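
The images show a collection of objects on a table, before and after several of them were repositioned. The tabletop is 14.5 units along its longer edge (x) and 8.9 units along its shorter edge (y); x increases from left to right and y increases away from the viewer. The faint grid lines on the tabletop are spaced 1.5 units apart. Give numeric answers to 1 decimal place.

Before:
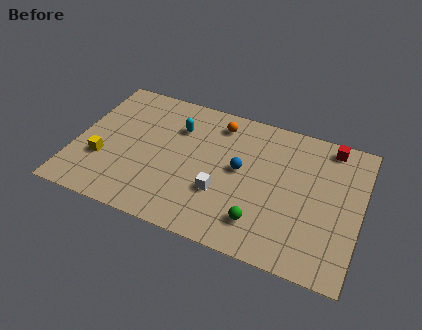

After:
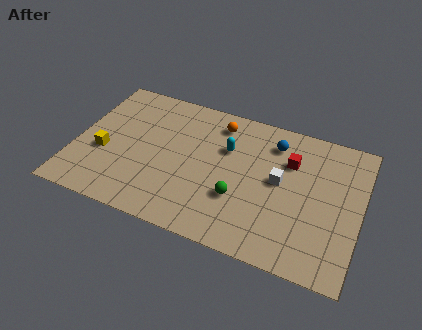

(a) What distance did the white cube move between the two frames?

3.3

From (7.6, 3.0) to (10.4, 4.8), the white cube covered √(2.8² + 1.8²) ≈ 3.3 units.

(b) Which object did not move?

the orange sphere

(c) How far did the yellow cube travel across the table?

0.5

From (1.5, 3.0) to (1.5, 3.5), the yellow cube covered √(0.0² + 0.5²) ≈ 0.5 units.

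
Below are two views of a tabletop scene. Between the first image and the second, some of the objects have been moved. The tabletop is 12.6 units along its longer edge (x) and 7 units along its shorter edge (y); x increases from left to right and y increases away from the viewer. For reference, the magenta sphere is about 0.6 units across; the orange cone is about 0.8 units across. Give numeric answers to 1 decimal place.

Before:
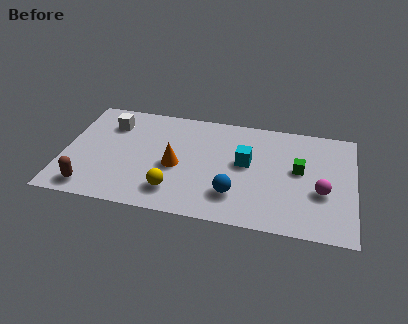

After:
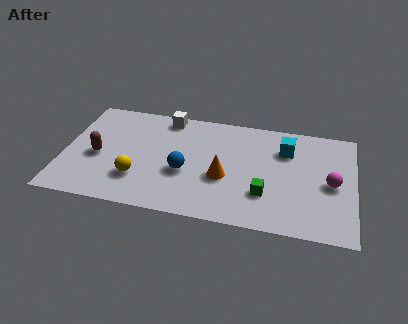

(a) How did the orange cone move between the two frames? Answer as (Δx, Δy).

(2.1, -0.3)

The orange cone started near (4.9, 3.1) and ended near (7.0, 2.8).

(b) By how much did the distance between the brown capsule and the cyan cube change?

+1.1

Before: roughly 7.2 units apart; after: 8.3. That's 1.1 units further apart.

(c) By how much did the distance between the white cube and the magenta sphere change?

-1.8

The distance was about 9.7 in the first image and 7.9 in the second, so they moved 1.8 units closer together.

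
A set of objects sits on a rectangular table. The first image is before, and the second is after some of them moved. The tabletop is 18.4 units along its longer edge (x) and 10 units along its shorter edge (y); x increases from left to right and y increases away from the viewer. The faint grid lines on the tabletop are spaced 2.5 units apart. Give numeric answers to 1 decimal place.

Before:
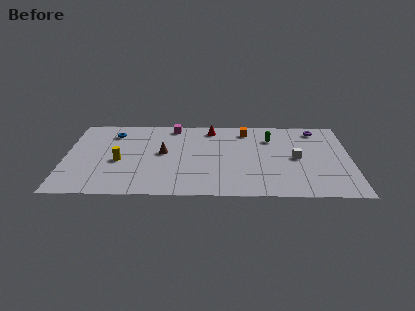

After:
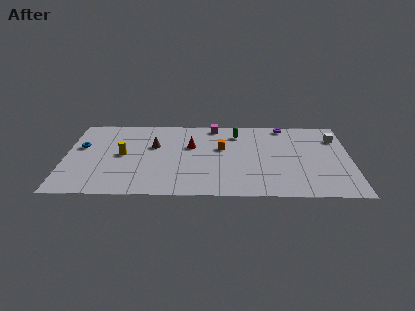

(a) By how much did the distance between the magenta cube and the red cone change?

+0.6

They were about 2.5 units apart before and 3.1 after — 0.6 units further apart.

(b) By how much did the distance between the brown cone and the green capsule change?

-1.6

Before: roughly 7.3 units apart; after: 5.7. That's 1.6 units closer together.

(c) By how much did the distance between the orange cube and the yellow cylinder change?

-2.7

Before: roughly 9.2 units apart; after: 6.5. That's 2.7 units closer together.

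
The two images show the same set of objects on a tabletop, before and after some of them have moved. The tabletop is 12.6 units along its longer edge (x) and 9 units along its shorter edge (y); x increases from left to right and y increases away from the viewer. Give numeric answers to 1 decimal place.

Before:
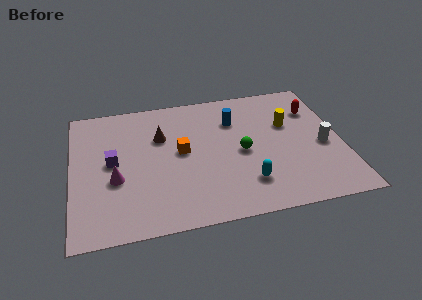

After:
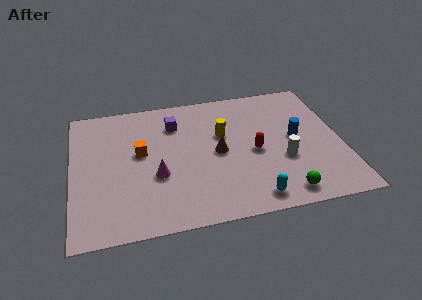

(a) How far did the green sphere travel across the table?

3.5

The green sphere was near (7.9, 4.2) before and (9.6, 1.1) after, so it travelled √(1.7² + 3.1²) ≈ 3.5 units.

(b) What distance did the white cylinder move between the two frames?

2.0

The white cylinder moved from about (11.7, 3.9) to (9.8, 3.3), a distance of √(1.9² + 0.6²) ≈ 2.0.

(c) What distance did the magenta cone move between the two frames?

1.9

The magenta cone was near (2.0, 3.5) before and (3.9, 3.4) after, so it travelled √(1.9² + 0.1²) ≈ 1.9 units.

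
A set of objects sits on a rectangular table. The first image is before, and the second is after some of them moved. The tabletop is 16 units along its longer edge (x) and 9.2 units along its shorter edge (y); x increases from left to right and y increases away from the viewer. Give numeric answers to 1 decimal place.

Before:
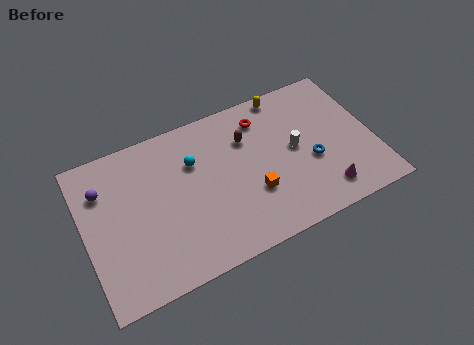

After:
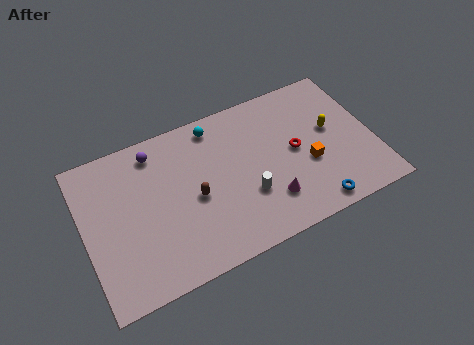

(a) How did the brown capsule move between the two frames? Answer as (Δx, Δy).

(-3.2, -2.3)

From the two frames, the brown capsule sits at roughly (9.2, 6.5) before and (6.0, 4.2) after.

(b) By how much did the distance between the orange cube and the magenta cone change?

-1.4

They were about 4.1 units apart before and 2.7 after — 1.4 units closer together.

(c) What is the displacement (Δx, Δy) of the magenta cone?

(-3.0, 0.7)

The magenta cone started near (12.9, 1.6) and ended near (9.9, 2.3).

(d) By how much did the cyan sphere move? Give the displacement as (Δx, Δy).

(1.4, 1.7)

The cyan sphere was at about (6.2, 6.3) and moved to about (7.6, 8.0).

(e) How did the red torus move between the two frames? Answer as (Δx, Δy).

(1.5, -2.7)

The red torus started near (10.2, 7.4) and ended near (11.7, 4.7).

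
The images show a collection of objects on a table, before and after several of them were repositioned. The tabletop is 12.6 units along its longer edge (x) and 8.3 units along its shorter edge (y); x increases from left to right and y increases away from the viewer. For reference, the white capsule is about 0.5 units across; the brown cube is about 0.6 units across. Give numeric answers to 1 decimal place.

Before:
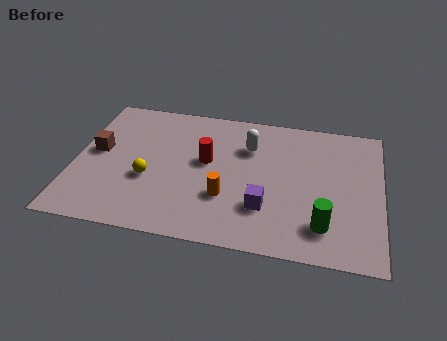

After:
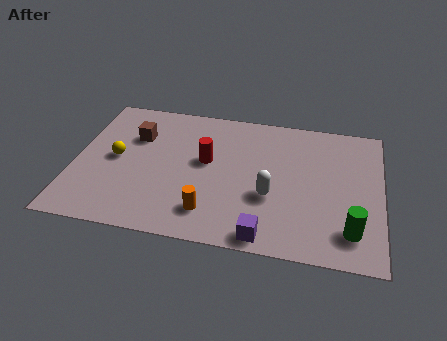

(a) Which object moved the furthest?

the white capsule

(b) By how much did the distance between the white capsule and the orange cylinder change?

-0.5

They were about 3.3 units apart before and 2.8 after — 0.5 units closer together.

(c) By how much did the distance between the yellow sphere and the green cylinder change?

+2.7

Before: roughly 7.3 units apart; after: 10.0. That's 2.7 units further apart.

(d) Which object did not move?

the red cylinder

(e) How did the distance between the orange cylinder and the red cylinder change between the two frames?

+0.8

They were about 2.2 units apart before and 3.0 after — 0.8 units further apart.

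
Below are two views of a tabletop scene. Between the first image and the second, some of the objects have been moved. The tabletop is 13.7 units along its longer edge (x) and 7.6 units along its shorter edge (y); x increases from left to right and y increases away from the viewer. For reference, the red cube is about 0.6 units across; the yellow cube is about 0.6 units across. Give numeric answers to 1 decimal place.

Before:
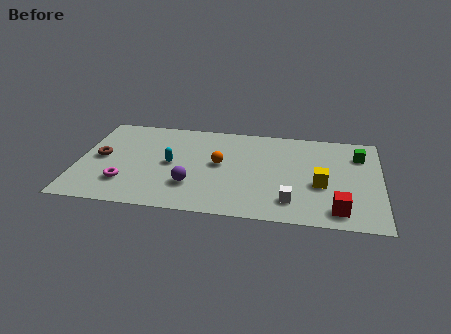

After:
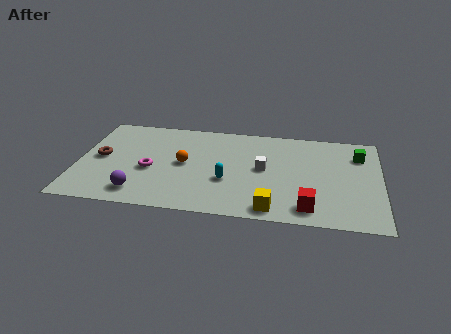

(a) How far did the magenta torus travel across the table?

1.6

The magenta torus moved from about (2.2, 2.0) to (3.3, 3.2), a distance of √(1.1² + 1.2²) ≈ 1.6.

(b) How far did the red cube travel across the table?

1.3

The red cube moved from about (11.8, 1.2) to (10.5, 1.2), a distance of √(1.3² + 0.0²) ≈ 1.3.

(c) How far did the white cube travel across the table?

2.7

The white cube moved from about (9.7, 1.6) to (8.4, 4.0), a distance of √(1.3² + 2.4²) ≈ 2.7.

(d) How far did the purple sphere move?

2.5

The purple sphere was near (5.2, 2.2) before and (2.9, 1.3) after, so it travelled √(2.3² + 0.9²) ≈ 2.5 units.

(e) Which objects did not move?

the brown torus and the green cube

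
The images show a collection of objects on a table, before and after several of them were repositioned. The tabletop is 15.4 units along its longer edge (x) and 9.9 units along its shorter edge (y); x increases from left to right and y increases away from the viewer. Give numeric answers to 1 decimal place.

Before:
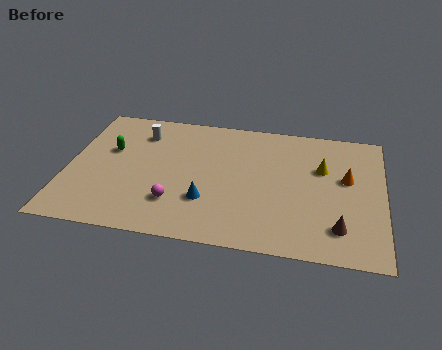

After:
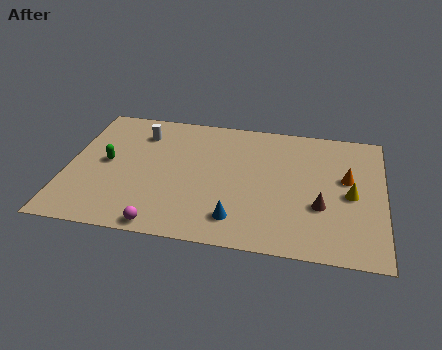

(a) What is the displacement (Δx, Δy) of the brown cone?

(-0.9, 1.4)

The brown cone was at about (13.3, 2.1) and moved to about (12.4, 3.5).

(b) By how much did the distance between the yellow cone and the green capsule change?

+1.5

Before: roughly 10.4 units apart; after: 11.9. That's 1.5 units further apart.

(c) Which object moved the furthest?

the yellow cone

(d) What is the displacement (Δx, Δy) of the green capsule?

(-0.1, -1.0)

From the two frames, the green capsule sits at roughly (2.0, 6.1) before and (1.9, 5.1) after.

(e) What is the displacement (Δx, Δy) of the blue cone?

(1.5, -1.1)

The blue cone was at about (6.9, 3.0) and moved to about (8.4, 1.9).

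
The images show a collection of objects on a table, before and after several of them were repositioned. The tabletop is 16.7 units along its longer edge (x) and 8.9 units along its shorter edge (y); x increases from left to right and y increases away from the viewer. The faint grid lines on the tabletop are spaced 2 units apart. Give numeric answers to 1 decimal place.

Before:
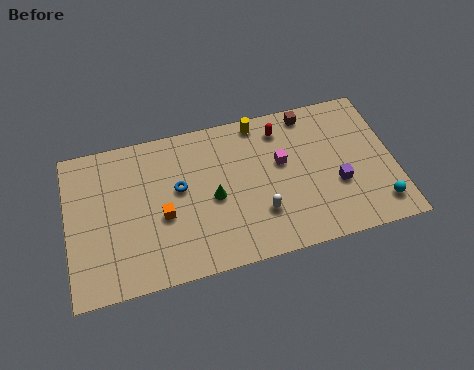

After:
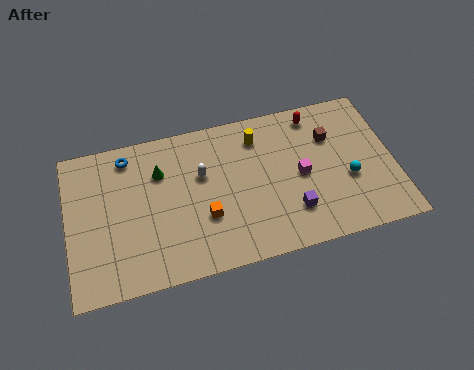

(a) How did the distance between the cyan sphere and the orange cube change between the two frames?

-3.7

Before: roughly 11.1 units apart; after: 7.4. That's 3.7 units closer together.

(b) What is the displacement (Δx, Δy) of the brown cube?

(1.0, -1.7)

The brown cube was at about (12.6, 7.9) and moved to about (13.6, 6.2).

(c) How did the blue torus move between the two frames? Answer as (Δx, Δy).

(-2.5, 2.5)

From the two frames, the blue torus sits at roughly (5.7, 5.1) before and (3.2, 7.6) after.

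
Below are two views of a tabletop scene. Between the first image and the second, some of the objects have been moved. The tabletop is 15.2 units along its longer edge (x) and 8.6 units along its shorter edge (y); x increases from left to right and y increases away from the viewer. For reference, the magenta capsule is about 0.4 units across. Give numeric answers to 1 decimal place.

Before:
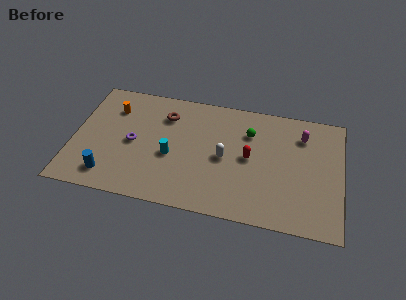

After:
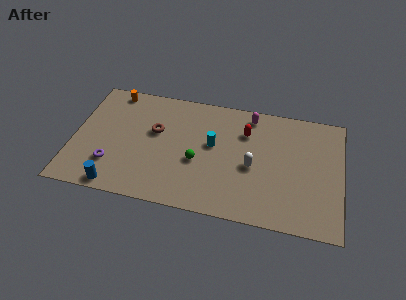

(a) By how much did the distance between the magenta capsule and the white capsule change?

-1.3

Before: roughly 5.0 units apart; after: 3.7. That's 1.3 units closer together.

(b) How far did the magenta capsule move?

3.1

The magenta capsule moved from about (12.9, 6.6) to (9.9, 7.5), a distance of √(3.0² + 0.9²) ≈ 3.1.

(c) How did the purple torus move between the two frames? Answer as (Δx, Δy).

(-1.1, -1.8)

The purple torus was at about (3.4, 4.1) and moved to about (2.3, 2.3).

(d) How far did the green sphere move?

3.9

From (9.9, 6.2) to (7.1, 3.5), the green sphere covered √(2.8² + 2.7²) ≈ 3.9 units.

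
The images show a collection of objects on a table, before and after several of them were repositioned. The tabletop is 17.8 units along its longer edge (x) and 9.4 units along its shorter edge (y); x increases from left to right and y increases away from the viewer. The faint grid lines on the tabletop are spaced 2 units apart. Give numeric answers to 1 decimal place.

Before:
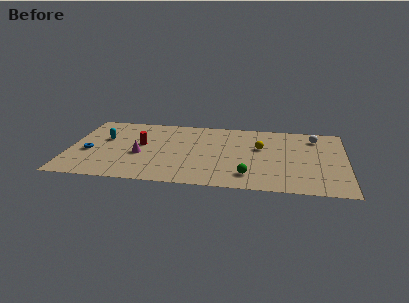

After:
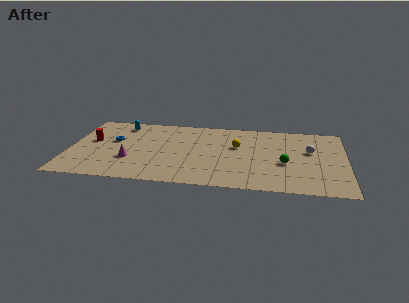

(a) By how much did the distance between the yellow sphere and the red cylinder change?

+1.7

They were about 7.7 units apart before and 9.4 after — 1.7 units further apart.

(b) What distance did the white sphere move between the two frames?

1.9

From (15.8, 7.6) to (15.5, 5.7), the white sphere covered √(0.3² + 1.9²) ≈ 1.9 units.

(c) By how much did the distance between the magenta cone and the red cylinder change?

+2.1

They were about 1.4 units apart before and 3.5 after — 2.1 units further apart.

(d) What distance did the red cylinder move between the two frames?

3.2

From (4.6, 5.3) to (1.4, 5.4), the red cylinder covered √(3.2² + 0.1²) ≈ 3.2 units.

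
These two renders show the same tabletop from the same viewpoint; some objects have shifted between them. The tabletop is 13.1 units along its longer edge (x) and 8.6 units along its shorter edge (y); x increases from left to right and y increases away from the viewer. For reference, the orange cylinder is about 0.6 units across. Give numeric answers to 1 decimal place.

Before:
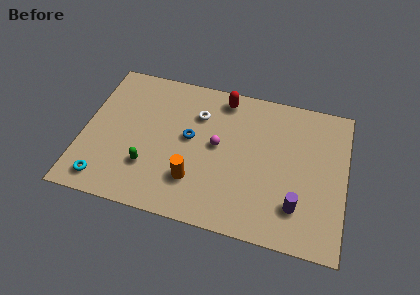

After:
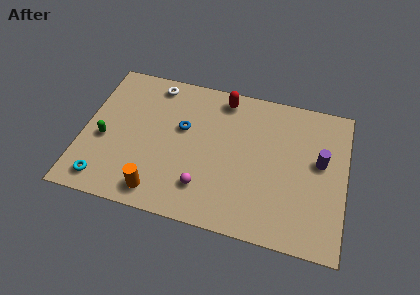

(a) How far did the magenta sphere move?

2.6

From (6.7, 4.6) to (6.2, 2.0), the magenta sphere covered √(0.5² + 2.6²) ≈ 2.6 units.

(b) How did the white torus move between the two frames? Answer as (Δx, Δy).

(-2.3, 1.3)

From the two frames, the white torus sits at roughly (5.6, 6.2) before and (3.3, 7.5) after.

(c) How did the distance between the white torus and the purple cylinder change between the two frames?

+2.3

The distance was about 6.6 in the first image and 8.9 in the second, so they moved 2.3 units further apart.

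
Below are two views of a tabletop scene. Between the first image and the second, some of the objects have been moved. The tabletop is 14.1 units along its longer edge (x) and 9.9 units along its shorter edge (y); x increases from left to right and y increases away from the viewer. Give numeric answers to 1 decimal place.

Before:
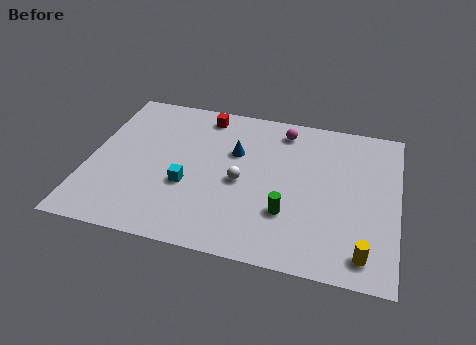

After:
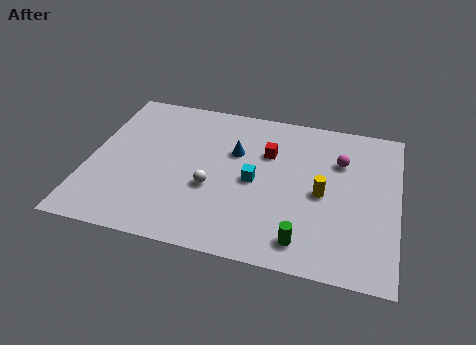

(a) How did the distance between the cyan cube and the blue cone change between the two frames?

-1.4

They were about 3.4 units apart before and 2.0 after — 1.4 units closer together.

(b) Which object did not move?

the blue cone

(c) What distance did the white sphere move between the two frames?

1.5

From (7.0, 4.5) to (5.7, 3.8), the white sphere covered √(1.3² + 0.7²) ≈ 1.5 units.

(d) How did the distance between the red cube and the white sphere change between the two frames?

-0.8

They were about 4.6 units apart before and 3.8 after — 0.8 units closer together.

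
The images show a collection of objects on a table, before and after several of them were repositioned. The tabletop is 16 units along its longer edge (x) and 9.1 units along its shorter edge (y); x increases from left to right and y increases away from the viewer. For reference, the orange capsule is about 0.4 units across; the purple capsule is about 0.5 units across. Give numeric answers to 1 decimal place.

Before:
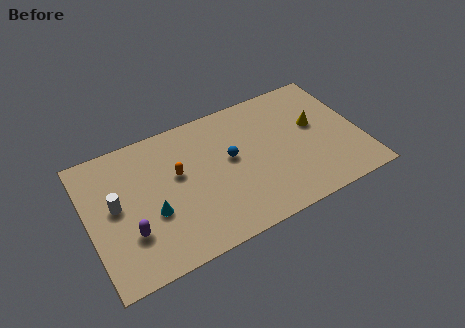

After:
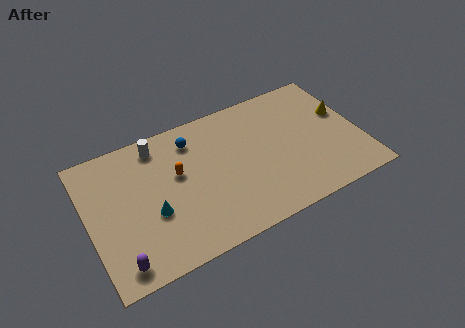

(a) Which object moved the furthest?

the white cylinder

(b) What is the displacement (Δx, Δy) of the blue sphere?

(-2.0, 2.2)

The blue sphere started near (8.4, 5.1) and ended near (6.4, 7.3).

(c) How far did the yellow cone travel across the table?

1.7

The yellow cone was near (13.5, 5.3) before and (15.2, 5.5) after, so it travelled √(1.7² + 0.2²) ≈ 1.7 units.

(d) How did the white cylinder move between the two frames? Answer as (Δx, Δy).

(2.8, 2.9)

The white cylinder was at about (1.6, 4.9) and moved to about (4.4, 7.8).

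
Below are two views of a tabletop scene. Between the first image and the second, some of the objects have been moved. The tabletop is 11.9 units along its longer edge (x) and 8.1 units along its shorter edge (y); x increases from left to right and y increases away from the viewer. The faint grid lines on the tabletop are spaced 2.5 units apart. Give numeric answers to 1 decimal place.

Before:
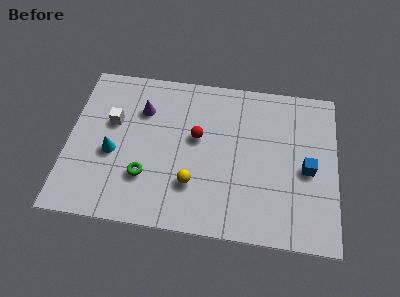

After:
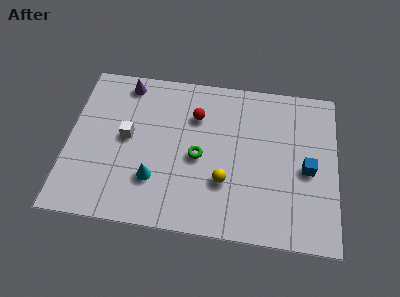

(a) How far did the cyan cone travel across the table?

2.2

The cyan cone was near (2.0, 3.4) before and (3.9, 2.3) after, so it travelled √(1.9² + 1.1²) ≈ 2.2 units.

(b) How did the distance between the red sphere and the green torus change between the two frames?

-1.1

Before: roughly 3.2 units apart; after: 2.1. That's 1.1 units closer together.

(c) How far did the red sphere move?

1.1

The red sphere was near (5.7, 4.7) before and (5.6, 5.8) after, so it travelled √(0.1² + 1.1²) ≈ 1.1 units.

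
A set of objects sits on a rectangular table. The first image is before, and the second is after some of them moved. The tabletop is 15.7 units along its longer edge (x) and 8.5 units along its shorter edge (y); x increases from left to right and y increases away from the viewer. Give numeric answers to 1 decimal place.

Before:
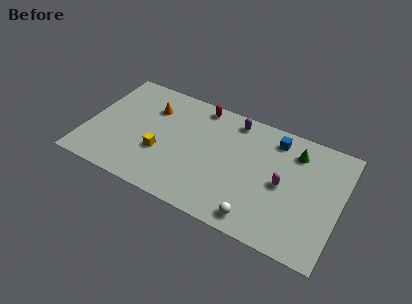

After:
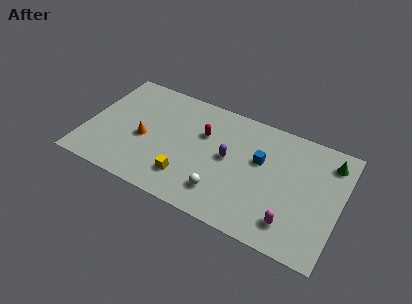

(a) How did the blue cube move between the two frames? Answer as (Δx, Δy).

(-0.7, -1.9)

From the two frames, the blue cube sits at roughly (11.4, 7.1) before and (10.7, 5.2) after.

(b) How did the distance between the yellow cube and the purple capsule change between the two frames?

-2.5

They were about 5.9 units apart before and 3.4 after — 2.5 units closer together.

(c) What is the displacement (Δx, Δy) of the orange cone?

(-0.1, -2.5)

From the two frames, the orange cone sits at roughly (3.7, 6.2) before and (3.6, 3.7) after.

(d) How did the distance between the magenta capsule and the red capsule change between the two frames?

+0.5

Before: roughly 6.6 units apart; after: 7.1. That's 0.5 units further apart.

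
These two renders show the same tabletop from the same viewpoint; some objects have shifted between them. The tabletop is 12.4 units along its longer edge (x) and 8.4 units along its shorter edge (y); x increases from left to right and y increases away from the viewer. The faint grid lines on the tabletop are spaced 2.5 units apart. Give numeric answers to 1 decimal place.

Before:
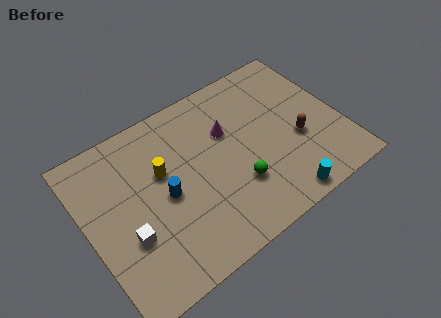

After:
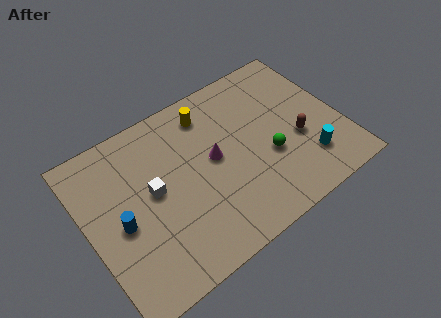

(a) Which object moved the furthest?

the yellow cylinder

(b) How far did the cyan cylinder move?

2.0

The cyan cylinder was near (8.8, 0.8) before and (10.4, 2.0) after, so it travelled √(1.6² + 1.2²) ≈ 2.0 units.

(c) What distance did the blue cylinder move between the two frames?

2.2

From (3.7, 4.0) to (1.5, 3.8), the blue cylinder covered √(2.2² + 0.2²) ≈ 2.2 units.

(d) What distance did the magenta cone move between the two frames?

1.3

From (7.1, 5.5) to (6.2, 4.5), the magenta cone covered √(0.9² + 1.0²) ≈ 1.3 units.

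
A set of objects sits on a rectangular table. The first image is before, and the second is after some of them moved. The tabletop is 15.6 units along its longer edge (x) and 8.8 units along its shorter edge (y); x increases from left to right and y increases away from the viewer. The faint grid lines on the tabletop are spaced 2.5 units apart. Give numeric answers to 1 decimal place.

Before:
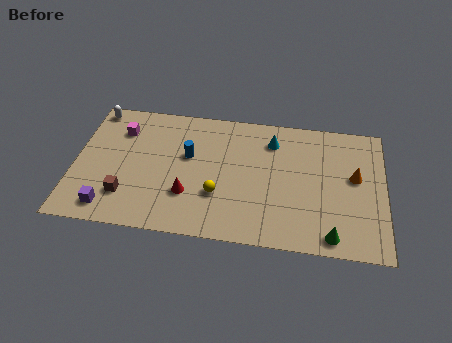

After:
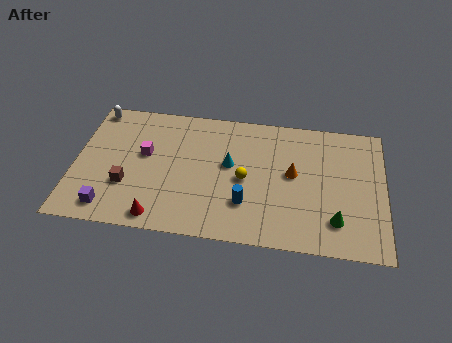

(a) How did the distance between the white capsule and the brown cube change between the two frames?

-0.7

They were about 6.0 units apart before and 5.3 after — 0.7 units closer together.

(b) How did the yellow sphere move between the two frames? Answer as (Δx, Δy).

(1.3, 1.2)

From the two frames, the yellow sphere sits at roughly (7.3, 2.9) before and (8.6, 4.1) after.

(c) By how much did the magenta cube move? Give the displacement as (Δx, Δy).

(1.3, -1.5)

From the two frames, the magenta cube sits at roughly (2.2, 6.6) before and (3.5, 5.1) after.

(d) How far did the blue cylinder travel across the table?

4.1

The blue cylinder was near (5.7, 5.3) before and (8.7, 2.5) after, so it travelled √(3.0² + 2.8²) ≈ 4.1 units.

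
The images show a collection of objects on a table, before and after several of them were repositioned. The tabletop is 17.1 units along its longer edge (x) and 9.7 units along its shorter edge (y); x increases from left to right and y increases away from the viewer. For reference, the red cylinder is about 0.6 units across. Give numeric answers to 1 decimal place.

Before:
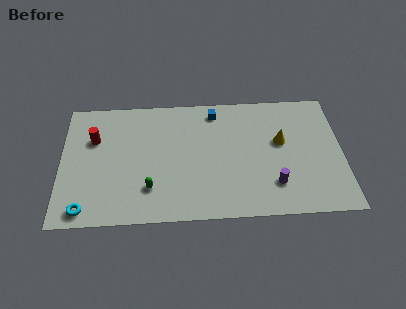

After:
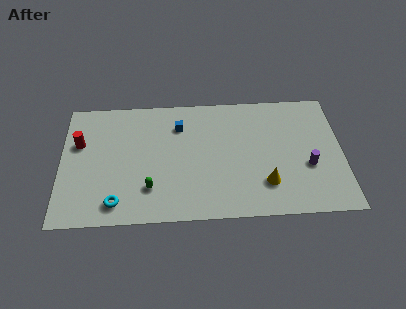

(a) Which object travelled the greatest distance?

the yellow cone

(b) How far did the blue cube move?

2.4

The blue cube moved from about (9.4, 8.3) to (7.2, 7.3), a distance of √(2.2² + 1.0²) ≈ 2.4.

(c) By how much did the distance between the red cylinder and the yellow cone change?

+0.5

The distance was about 11.4 in the first image and 11.9 in the second, so they moved 0.5 units further apart.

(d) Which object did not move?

the green capsule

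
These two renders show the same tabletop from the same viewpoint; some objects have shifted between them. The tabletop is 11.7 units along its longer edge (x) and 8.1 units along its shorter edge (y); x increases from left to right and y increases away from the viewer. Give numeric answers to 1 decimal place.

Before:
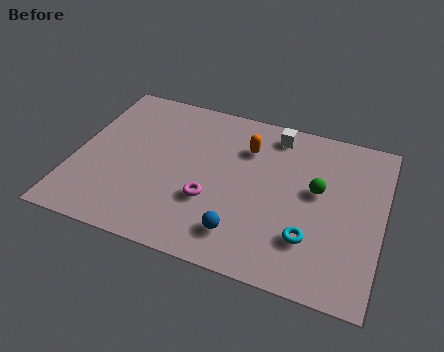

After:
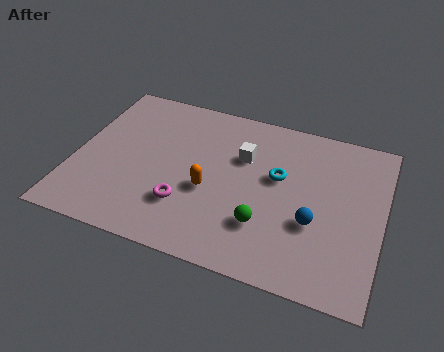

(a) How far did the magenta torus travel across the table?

1.0

The magenta torus moved from about (5.3, 2.8) to (4.4, 2.3), a distance of √(0.9² + 0.5²) ≈ 1.0.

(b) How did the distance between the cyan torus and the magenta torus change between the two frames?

+0.3

The distance was about 3.8 in the first image and 4.1 in the second, so they moved 0.3 units further apart.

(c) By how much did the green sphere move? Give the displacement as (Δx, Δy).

(-1.8, -2.3)

The green sphere was at about (9.2, 4.6) and moved to about (7.4, 2.3).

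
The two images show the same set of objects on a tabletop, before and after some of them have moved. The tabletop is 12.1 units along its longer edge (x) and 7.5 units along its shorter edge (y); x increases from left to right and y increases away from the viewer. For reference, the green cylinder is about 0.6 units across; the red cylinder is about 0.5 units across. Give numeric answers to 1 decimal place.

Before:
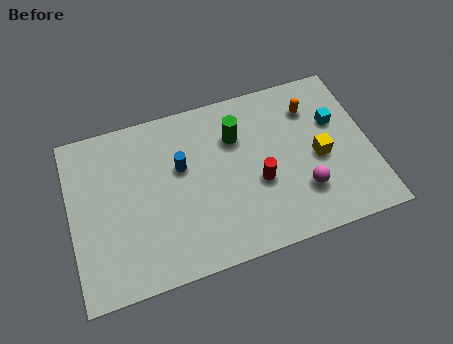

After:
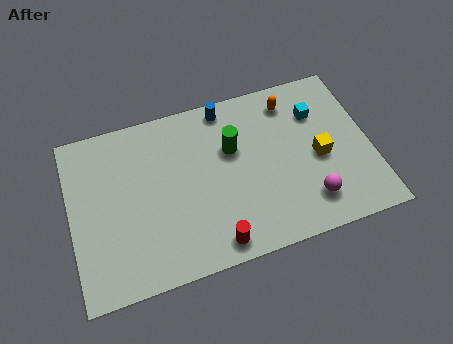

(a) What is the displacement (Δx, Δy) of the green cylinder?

(-0.2, -0.5)

From the two frames, the green cylinder sits at roughly (6.8, 5.3) before and (6.6, 4.8) after.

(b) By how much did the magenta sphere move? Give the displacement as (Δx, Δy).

(0.2, -0.5)

From the two frames, the magenta sphere sits at roughly (9.2, 2.1) before and (9.4, 1.6) after.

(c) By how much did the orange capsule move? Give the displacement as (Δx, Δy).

(-0.8, 0.5)

From the two frames, the orange capsule sits at roughly (9.9, 5.7) before and (9.1, 6.2) after.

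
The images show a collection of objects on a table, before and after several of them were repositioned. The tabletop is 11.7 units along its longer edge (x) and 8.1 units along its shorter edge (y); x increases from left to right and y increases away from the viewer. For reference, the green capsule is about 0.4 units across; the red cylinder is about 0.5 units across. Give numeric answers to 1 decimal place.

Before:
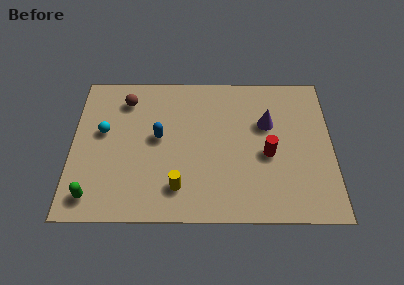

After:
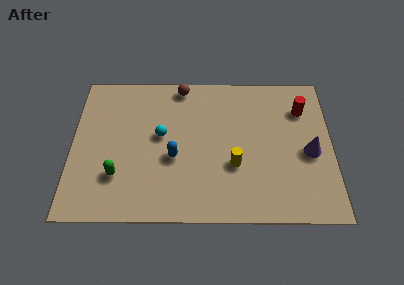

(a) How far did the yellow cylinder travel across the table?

2.8

From (4.8, 1.7) to (7.3, 2.9), the yellow cylinder covered √(2.5² + 1.2²) ≈ 2.8 units.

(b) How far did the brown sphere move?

2.6

From (2.4, 6.5) to (4.9, 7.3), the brown sphere covered √(2.5² + 0.8²) ≈ 2.6 units.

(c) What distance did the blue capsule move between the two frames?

1.3

The blue capsule was near (3.9, 4.4) before and (4.6, 3.3) after, so it travelled √(0.7² + 1.1²) ≈ 1.3 units.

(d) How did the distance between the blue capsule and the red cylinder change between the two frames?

+1.4

Before: roughly 5.0 units apart; after: 6.4. That's 1.4 units further apart.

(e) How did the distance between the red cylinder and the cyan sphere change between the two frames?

-0.9

Before: roughly 7.5 units apart; after: 6.6. That's 0.9 units closer together.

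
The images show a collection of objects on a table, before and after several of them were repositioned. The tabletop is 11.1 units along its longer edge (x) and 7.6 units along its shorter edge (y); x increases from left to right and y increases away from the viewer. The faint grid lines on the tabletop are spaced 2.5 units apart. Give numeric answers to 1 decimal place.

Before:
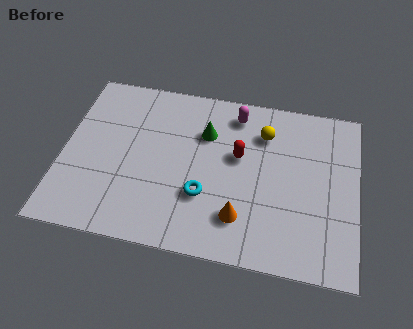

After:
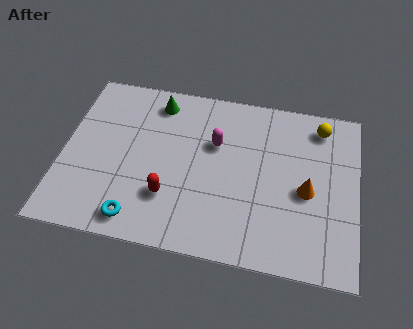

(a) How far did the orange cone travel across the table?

2.9

From (6.8, 1.8) to (9.2, 3.4), the orange cone covered √(2.4² + 1.6²) ≈ 2.9 units.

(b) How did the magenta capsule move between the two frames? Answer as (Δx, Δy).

(-0.7, -1.5)

The magenta capsule started near (6.4, 6.4) and ended near (5.7, 4.9).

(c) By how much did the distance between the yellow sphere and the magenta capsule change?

+2.9

Before: roughly 1.3 units apart; after: 4.2. That's 2.9 units further apart.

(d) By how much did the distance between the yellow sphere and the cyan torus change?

+4.7

The distance was about 3.8 in the first image and 8.5 in the second, so they moved 4.7 units further apart.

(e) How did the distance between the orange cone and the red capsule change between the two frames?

+2.5

The distance was about 2.7 in the first image and 5.2 in the second, so they moved 2.5 units further apart.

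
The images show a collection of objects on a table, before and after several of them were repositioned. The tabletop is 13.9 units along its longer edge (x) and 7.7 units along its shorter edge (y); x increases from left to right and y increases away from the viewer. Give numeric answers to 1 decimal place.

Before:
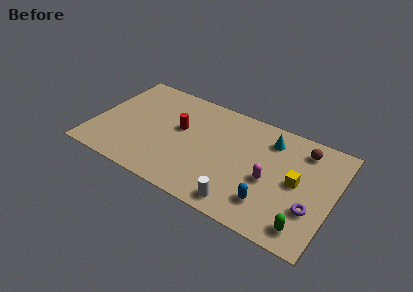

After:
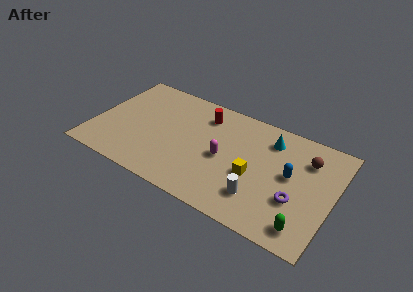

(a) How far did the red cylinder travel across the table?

2.0

The red cylinder moved from about (4.9, 4.5) to (6.1, 6.1), a distance of √(1.2² + 1.6²) ≈ 2.0.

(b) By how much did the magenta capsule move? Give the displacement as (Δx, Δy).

(-2.7, 0.3)

From the two frames, the magenta capsule sits at roughly (10.3, 3.3) before and (7.6, 3.6) after.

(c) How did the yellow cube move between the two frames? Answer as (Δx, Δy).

(-2.4, -0.7)

The yellow cube started near (11.8, 3.9) and ended near (9.4, 3.2).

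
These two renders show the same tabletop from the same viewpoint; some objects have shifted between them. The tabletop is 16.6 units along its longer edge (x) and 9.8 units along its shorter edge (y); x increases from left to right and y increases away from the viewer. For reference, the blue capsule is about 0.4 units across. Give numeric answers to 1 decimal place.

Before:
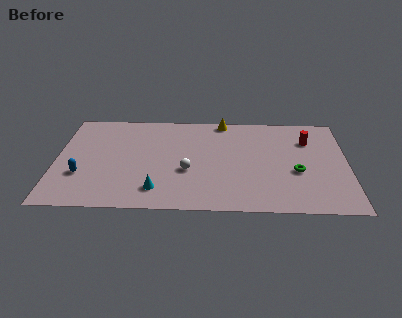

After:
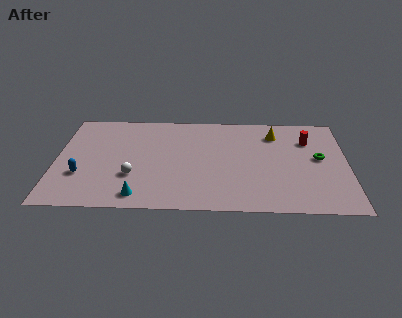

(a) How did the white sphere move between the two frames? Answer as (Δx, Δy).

(-3.1, -0.6)

From the two frames, the white sphere sits at roughly (7.5, 3.8) before and (4.4, 3.2) after.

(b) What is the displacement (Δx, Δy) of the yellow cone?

(3.0, -1.3)

From the two frames, the yellow cone sits at roughly (9.5, 9.0) before and (12.5, 7.7) after.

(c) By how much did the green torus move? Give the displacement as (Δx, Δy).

(1.3, 1.4)

From the two frames, the green torus sits at roughly (13.7, 3.9) before and (15.0, 5.3) after.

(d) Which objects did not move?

the blue capsule and the red cylinder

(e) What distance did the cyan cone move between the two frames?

1.2

From (5.8, 1.9) to (4.8, 1.3), the cyan cone covered √(1.0² + 0.6²) ≈ 1.2 units.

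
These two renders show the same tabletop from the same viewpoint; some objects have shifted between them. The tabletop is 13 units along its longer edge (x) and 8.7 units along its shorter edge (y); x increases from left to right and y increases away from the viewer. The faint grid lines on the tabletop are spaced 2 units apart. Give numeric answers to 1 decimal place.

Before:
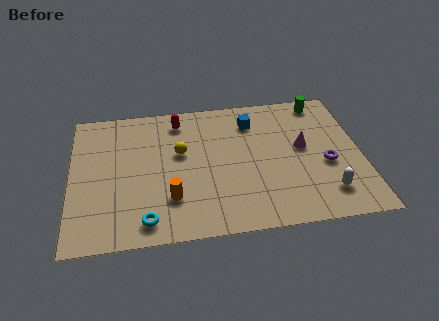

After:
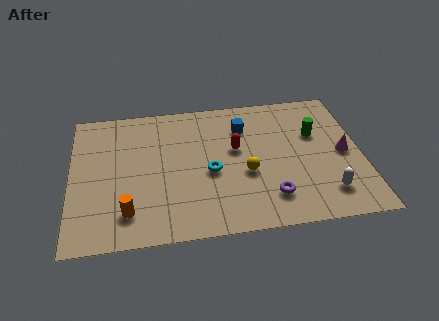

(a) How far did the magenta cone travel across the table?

1.9

The magenta cone moved from about (10.4, 4.8) to (12.2, 4.2), a distance of √(1.8² + 0.6²) ≈ 1.9.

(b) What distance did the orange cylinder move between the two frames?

2.0

The orange cylinder was near (4.4, 2.4) before and (2.5, 1.8) after, so it travelled √(1.9² + 0.6²) ≈ 2.0 units.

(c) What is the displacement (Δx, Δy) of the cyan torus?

(2.9, 2.6)

From the two frames, the cyan torus sits at roughly (3.3, 1.2) before and (6.2, 3.8) after.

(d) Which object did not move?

the white capsule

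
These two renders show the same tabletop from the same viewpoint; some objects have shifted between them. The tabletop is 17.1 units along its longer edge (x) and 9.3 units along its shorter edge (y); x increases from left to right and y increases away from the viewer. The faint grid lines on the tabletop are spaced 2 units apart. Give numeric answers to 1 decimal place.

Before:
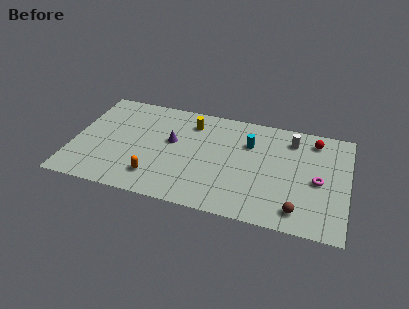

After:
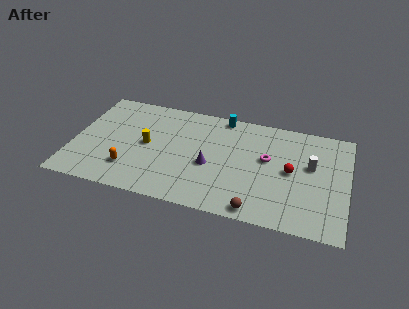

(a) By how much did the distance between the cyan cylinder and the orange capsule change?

+1.0

Before: roughly 7.2 units apart; after: 8.2. That's 1.0 units further apart.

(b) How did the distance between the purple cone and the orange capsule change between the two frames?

+1.7

Before: roughly 3.5 units apart; after: 5.2. That's 1.7 units further apart.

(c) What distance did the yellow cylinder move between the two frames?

3.7

From (7.2, 7.4) to (4.6, 4.7), the yellow cylinder covered √(2.6² + 2.7²) ≈ 3.7 units.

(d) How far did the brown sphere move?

2.6

From (14.2, 1.5) to (11.7, 0.9), the brown sphere covered √(2.5² + 0.6²) ≈ 2.6 units.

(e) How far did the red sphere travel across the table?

3.4

The red sphere was near (14.9, 7.8) before and (13.6, 4.7) after, so it travelled √(1.3² + 3.1²) ≈ 3.4 units.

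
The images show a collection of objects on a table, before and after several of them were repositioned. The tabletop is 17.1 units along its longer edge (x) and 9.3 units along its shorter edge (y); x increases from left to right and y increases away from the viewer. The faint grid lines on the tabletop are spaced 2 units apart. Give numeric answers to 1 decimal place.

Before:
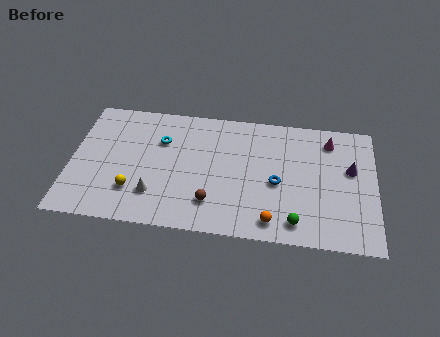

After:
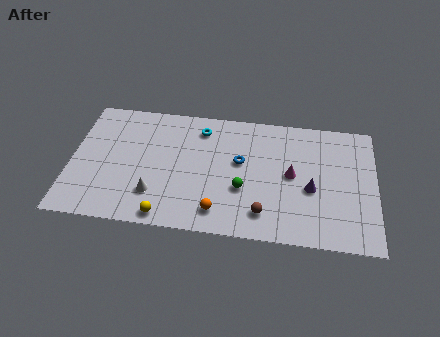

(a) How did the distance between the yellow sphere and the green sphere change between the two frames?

-4.3

They were about 9.2 units apart before and 4.9 after — 4.3 units closer together.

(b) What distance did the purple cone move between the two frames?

2.8

The purple cone was near (15.7, 5.6) before and (13.5, 3.9) after, so it travelled √(2.2² + 1.7²) ≈ 2.8 units.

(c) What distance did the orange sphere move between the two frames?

3.0

The orange sphere was near (11.4, 1.3) before and (8.4, 1.6) after, so it travelled √(3.0² + 0.3²) ≈ 3.0 units.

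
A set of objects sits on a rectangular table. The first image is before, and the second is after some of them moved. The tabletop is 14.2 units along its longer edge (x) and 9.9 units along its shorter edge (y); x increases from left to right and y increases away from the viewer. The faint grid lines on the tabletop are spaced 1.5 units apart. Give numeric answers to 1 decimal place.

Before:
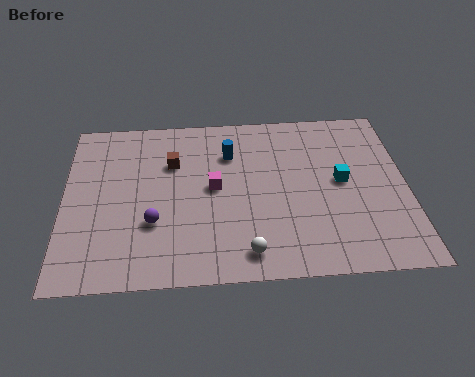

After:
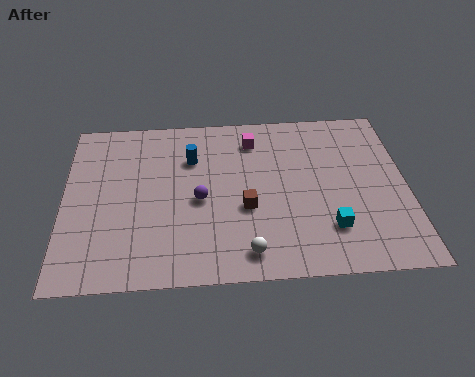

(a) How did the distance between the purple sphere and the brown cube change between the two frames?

-1.6

The distance was about 3.6 in the first image and 2.0 in the second, so they moved 1.6 units closer together.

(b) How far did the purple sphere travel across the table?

2.2

From (3.7, 3.3) to (5.6, 4.5), the purple sphere covered √(1.9² + 1.2²) ≈ 2.2 units.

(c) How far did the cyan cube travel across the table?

2.8

The cyan cube moved from about (11.5, 5.2) to (10.9, 2.5), a distance of √(0.6² + 2.7²) ≈ 2.8.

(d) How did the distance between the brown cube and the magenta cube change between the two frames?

+1.8

The distance was about 2.3 in the first image and 4.1 in the second, so they moved 1.8 units further apart.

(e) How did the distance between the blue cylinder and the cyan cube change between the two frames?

+2.2

Before: roughly 5.0 units apart; after: 7.2. That's 2.2 units further apart.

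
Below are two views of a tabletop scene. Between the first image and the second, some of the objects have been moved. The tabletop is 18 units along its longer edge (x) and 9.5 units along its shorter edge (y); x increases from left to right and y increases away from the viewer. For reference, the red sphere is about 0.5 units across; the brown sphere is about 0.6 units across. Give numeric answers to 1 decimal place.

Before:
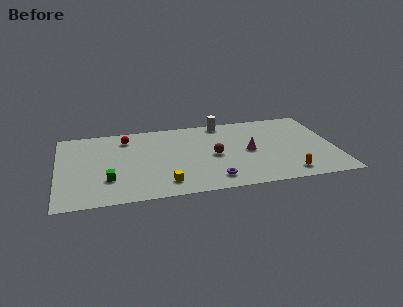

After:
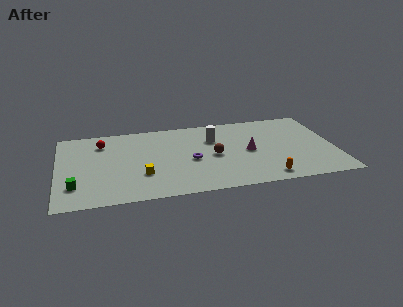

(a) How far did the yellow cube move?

1.9

From (6.8, 1.7) to (5.4, 3.0), the yellow cube covered √(1.4² + 1.3²) ≈ 1.9 units.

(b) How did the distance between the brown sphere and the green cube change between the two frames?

+2.1

Before: roughly 7.1 units apart; after: 9.2. That's 2.1 units further apart.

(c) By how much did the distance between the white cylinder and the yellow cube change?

-2.0

They were about 8.0 units apart before and 6.0 after — 2.0 units closer together.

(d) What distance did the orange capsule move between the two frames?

1.4

The orange capsule was near (14.7, 1.4) before and (13.3, 1.2) after, so it travelled √(1.4² + 0.2²) ≈ 1.4 units.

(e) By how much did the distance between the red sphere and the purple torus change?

-1.6

They were about 8.1 units apart before and 6.5 after — 1.6 units closer together.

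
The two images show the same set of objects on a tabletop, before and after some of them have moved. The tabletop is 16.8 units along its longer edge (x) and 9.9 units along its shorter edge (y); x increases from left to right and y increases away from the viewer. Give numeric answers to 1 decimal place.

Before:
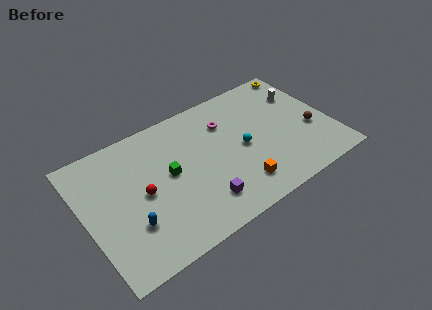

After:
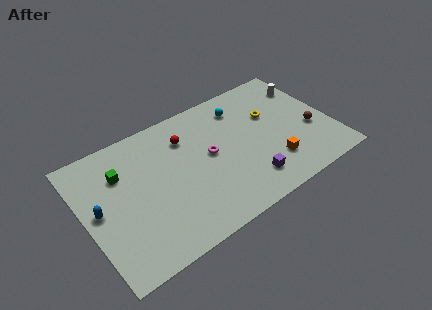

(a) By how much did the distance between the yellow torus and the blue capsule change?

-2.2

Before: roughly 14.4 units apart; after: 12.2. That's 2.2 units closer together.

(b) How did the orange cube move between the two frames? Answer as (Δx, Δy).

(2.5, 0.5)

The orange cube started near (9.9, 2.0) and ended near (12.4, 2.5).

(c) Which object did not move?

the brown sphere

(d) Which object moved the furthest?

the red sphere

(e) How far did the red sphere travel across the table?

4.3

The red sphere moved from about (3.8, 4.8) to (7.2, 7.4), a distance of √(3.4² + 2.6²) ≈ 4.3.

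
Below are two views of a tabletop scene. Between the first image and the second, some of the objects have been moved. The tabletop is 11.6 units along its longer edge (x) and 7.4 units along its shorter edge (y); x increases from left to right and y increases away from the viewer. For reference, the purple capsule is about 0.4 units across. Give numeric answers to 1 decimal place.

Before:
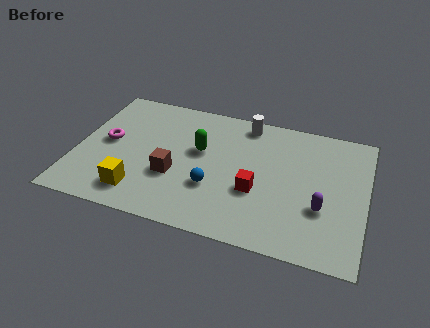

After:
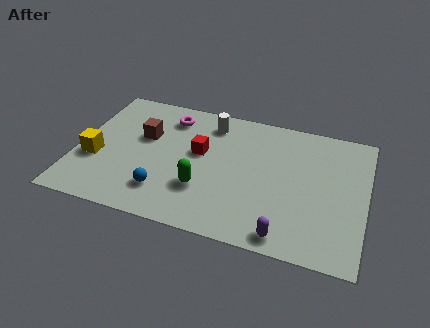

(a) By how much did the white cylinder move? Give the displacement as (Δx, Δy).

(-1.4, -0.4)

From the two frames, the white cylinder sits at roughly (6.6, 6.5) before and (5.2, 6.1) after.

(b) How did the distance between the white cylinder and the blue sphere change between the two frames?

+0.5

Before: roughly 4.1 units apart; after: 4.6. That's 0.5 units further apart.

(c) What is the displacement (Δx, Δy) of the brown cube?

(-1.4, 1.9)

The brown cube started near (4.0, 2.7) and ended near (2.6, 4.6).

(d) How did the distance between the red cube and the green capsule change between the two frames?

-0.9

Before: roughly 2.9 units apart; after: 2.0. That's 0.9 units closer together.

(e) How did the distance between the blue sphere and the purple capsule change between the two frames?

+0.7

They were about 4.3 units apart before and 5.0 after — 0.7 units further apart.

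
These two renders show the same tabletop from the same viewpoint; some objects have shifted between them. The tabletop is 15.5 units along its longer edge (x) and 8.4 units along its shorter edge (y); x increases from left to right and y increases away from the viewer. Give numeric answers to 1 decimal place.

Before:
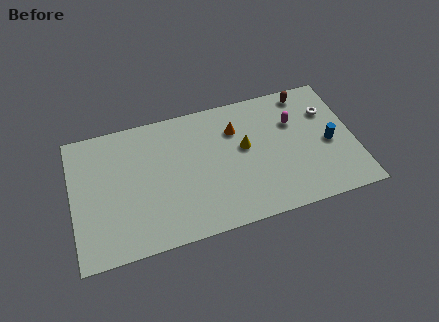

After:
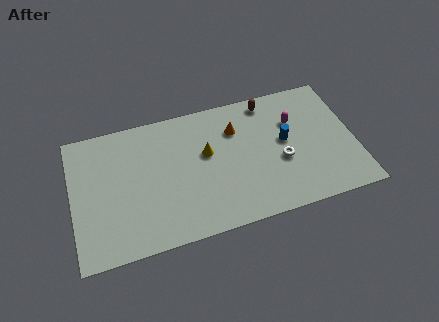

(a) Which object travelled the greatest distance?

the white torus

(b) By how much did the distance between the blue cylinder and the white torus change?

-0.9

They were about 2.1 units apart before and 1.2 after — 0.9 units closer together.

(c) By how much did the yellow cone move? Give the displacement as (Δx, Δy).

(-2.1, 0.2)

From the two frames, the yellow cone sits at roughly (9.5, 4.8) before and (7.4, 5.0) after.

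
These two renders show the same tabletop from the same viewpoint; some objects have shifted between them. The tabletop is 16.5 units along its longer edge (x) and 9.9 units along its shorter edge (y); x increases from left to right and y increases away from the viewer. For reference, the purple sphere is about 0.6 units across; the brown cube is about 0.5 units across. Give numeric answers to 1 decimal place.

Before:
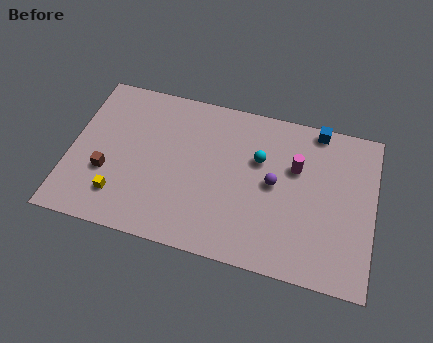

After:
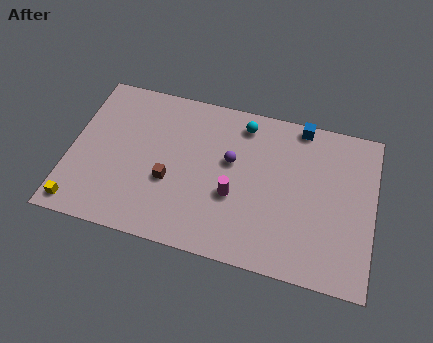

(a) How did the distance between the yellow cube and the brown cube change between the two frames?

+3.9

They were about 1.5 units apart before and 5.4 after — 3.9 units further apart.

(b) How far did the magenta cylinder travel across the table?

4.1

The magenta cylinder was near (12.2, 6.4) before and (9.0, 3.8) after, so it travelled √(3.2² + 2.6²) ≈ 4.1 units.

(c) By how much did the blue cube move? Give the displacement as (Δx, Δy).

(-0.9, 0.0)

From the two frames, the blue cube sits at roughly (13.2, 9.1) before and (12.3, 9.1) after.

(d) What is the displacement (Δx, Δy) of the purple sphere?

(-2.4, 0.8)

From the two frames, the purple sphere sits at roughly (11.1, 5.1) before and (8.7, 5.9) after.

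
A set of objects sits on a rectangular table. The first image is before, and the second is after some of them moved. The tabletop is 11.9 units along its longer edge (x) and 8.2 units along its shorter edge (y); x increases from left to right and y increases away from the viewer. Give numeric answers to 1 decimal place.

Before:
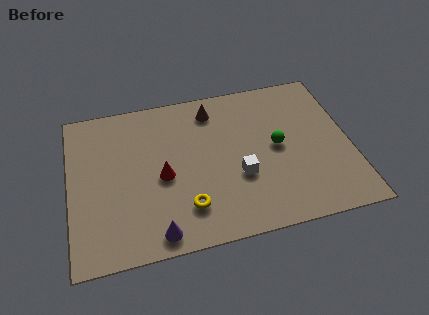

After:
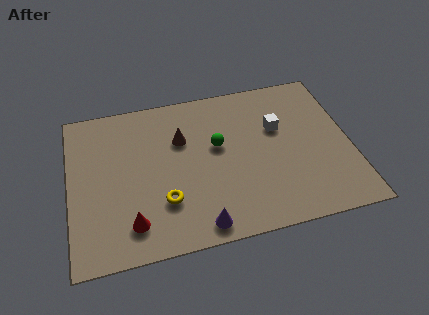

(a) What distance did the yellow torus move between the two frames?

1.0

From (4.8, 1.9) to (3.9, 2.4), the yellow torus covered √(0.9² + 0.5²) ≈ 1.0 units.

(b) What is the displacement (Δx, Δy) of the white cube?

(1.8, 2.2)

The white cube was at about (7.1, 3.0) and moved to about (8.9, 5.2).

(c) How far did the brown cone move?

1.9

The brown cone was near (6.2, 6.8) before and (4.8, 5.5) after, so it travelled √(1.4² + 1.3²) ≈ 1.9 units.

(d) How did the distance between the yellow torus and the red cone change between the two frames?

-0.4

They were about 2.0 units apart before and 1.6 after — 0.4 units closer together.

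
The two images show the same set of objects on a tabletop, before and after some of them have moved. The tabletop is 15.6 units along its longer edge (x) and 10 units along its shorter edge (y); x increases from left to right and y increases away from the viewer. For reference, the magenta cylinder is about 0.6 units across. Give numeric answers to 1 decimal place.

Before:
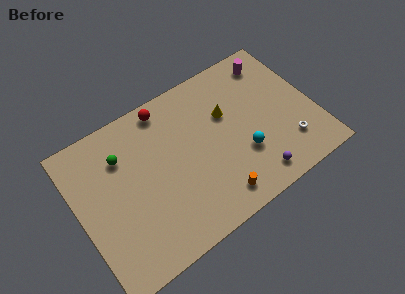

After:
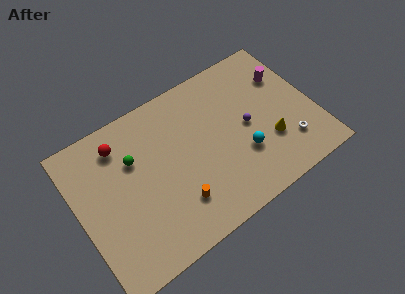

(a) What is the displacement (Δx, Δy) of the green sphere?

(0.7, -0.6)

From the two frames, the green sphere sits at roughly (3.2, 7.3) before and (3.9, 6.7) after.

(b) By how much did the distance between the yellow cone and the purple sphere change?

-3.0

Before: roughly 5.1 units apart; after: 2.1. That's 3.0 units closer together.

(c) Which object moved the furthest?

the yellow cone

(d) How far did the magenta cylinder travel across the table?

1.5

The magenta cylinder moved from about (13.6, 8.4) to (14.2, 7.0), a distance of √(0.6² + 1.4²) ≈ 1.5.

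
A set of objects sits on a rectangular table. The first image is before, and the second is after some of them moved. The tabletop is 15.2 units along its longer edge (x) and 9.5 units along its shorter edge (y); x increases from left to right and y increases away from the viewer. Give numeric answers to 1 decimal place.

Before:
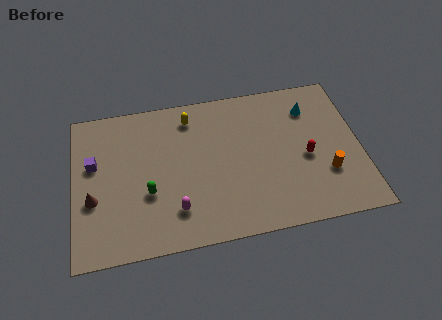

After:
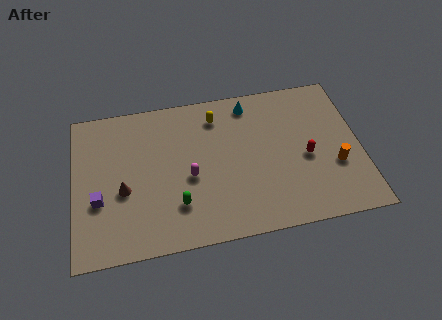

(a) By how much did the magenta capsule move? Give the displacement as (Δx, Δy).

(0.8, 1.9)

The magenta capsule was at about (5.3, 2.2) and moved to about (6.1, 4.1).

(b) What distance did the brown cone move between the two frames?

1.6

The brown cone was near (1.0, 3.6) before and (2.6, 3.9) after, so it travelled √(1.6² + 0.3²) ≈ 1.6 units.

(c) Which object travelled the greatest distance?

the cyan cone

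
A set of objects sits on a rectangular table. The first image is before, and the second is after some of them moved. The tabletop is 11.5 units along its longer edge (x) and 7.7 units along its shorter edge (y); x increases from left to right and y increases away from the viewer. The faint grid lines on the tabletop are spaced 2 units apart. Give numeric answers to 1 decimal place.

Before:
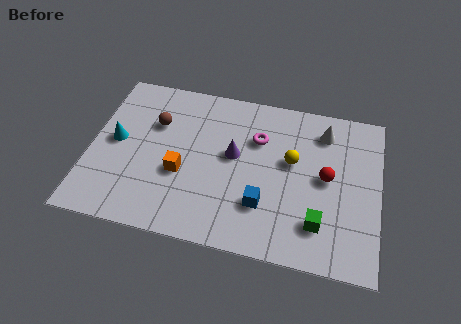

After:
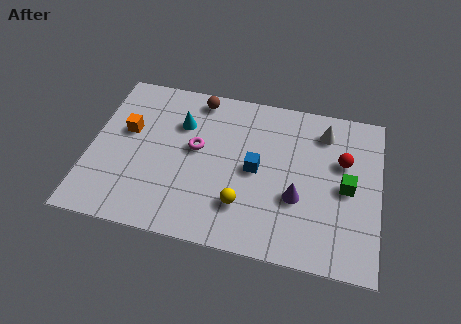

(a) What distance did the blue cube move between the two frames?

1.6

The blue cube was near (7.0, 2.2) before and (6.6, 3.8) after, so it travelled √(0.4² + 1.6²) ≈ 1.6 units.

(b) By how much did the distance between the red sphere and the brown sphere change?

-0.8

Before: roughly 7.0 units apart; after: 6.2. That's 0.8 units closer together.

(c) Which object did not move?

the white cone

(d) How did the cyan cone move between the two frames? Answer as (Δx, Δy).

(2.5, 1.4)

The cyan cone started near (1.0, 4.0) and ended near (3.5, 5.4).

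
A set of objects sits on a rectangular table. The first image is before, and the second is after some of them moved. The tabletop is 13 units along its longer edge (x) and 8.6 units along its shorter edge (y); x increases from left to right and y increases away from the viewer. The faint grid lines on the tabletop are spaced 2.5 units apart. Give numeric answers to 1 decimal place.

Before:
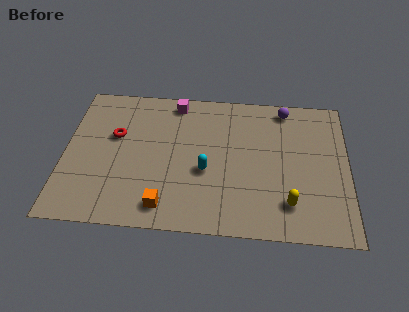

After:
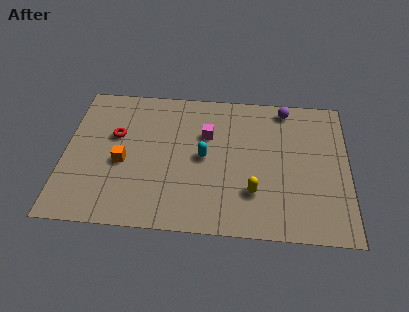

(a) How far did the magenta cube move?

2.4

The magenta cube was near (5.0, 7.6) before and (6.5, 5.7) after, so it travelled √(1.5² + 1.9²) ≈ 2.4 units.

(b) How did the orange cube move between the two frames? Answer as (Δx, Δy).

(-2.0, 2.4)

The orange cube started near (4.7, 1.3) and ended near (2.7, 3.7).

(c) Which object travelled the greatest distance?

the orange cube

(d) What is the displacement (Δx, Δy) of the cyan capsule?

(-0.1, 0.8)

From the two frames, the cyan capsule sits at roughly (6.5, 3.5) before and (6.4, 4.3) after.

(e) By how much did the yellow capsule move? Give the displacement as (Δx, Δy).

(-1.6, 0.5)

The yellow capsule was at about (10.3, 1.9) and moved to about (8.7, 2.4).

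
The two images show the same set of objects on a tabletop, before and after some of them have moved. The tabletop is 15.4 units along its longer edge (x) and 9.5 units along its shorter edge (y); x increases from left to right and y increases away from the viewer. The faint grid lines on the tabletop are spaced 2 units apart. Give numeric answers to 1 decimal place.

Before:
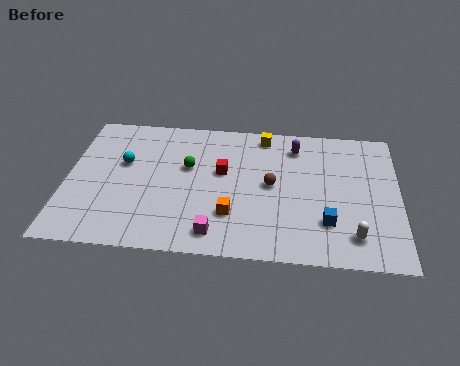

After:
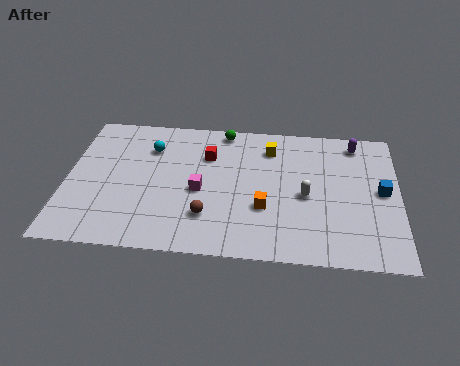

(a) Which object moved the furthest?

the brown sphere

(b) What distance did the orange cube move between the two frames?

1.6

The orange cube was near (7.7, 2.7) before and (9.2, 3.3) after, so it travelled √(1.5² + 0.6²) ≈ 1.6 units.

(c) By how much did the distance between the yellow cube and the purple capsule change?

+2.4

Before: roughly 1.7 units apart; after: 4.1. That's 2.4 units further apart.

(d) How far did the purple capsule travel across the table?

2.8

The purple capsule moved from about (10.6, 7.7) to (13.4, 8.2), a distance of √(2.8² + 0.5²) ≈ 2.8.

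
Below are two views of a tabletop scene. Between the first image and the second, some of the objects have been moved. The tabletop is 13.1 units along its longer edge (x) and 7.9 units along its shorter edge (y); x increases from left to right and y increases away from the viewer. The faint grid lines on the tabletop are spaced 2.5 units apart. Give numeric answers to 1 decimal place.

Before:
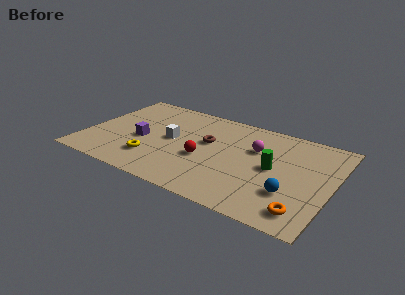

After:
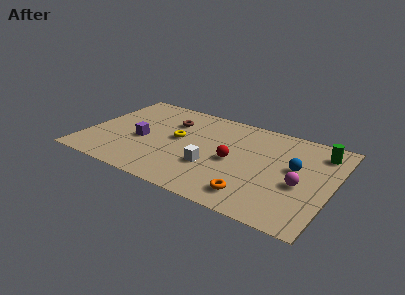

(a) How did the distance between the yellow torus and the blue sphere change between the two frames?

-1.0

They were about 7.3 units apart before and 6.3 after — 1.0 units closer together.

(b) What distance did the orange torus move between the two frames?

2.6

The orange torus moved from about (11.9, 1.3) to (9.3, 1.4), a distance of √(2.6² + 0.1²) ≈ 2.6.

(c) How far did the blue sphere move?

2.1

The blue sphere was near (11.1, 2.4) before and (11.1, 4.5) after, so it travelled √(0.0² + 2.1²) ≈ 2.1 units.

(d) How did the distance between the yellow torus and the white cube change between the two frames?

+0.4

The distance was about 2.2 in the first image and 2.6 in the second, so they moved 0.4 units further apart.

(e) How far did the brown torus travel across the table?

2.4

From (6.4, 4.7) to (4.2, 5.7), the brown torus covered √(2.2² + 1.0²) ≈ 2.4 units.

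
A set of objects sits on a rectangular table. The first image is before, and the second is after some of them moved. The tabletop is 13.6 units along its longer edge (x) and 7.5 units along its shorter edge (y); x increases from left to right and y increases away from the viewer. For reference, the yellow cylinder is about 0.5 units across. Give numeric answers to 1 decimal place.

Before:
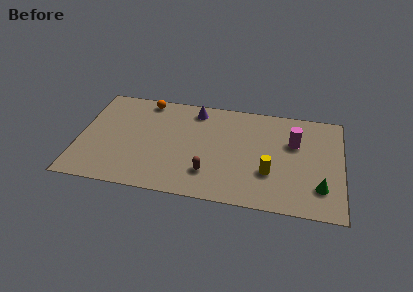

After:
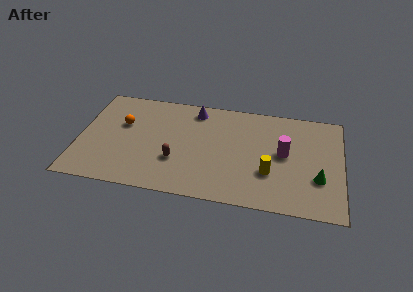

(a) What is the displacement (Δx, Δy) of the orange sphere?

(-1.1, -2.0)

From the two frames, the orange sphere sits at roughly (3.3, 6.7) before and (2.2, 4.7) after.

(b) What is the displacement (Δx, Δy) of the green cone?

(-0.1, 0.6)

The green cone started near (12.5, 1.9) and ended near (12.4, 2.5).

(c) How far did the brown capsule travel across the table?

1.8

The brown capsule was near (6.8, 1.9) before and (5.1, 2.5) after, so it travelled √(1.7² + 0.6²) ≈ 1.8 units.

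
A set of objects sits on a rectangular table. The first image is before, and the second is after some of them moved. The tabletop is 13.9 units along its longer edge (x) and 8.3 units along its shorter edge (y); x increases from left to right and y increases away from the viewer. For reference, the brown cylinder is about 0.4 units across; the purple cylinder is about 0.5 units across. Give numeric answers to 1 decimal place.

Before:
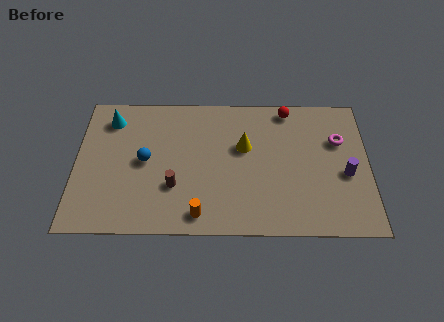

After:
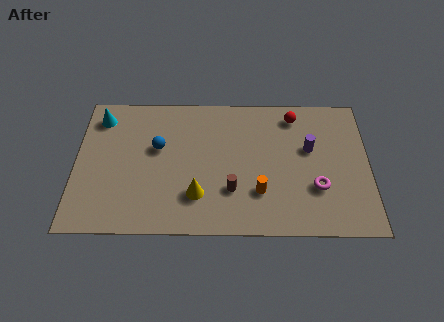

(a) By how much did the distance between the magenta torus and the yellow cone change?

+1.1

They were about 4.5 units apart before and 5.6 after — 1.1 units further apart.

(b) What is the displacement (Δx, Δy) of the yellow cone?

(-2.2, -2.9)

The yellow cone started near (8.0, 5.1) and ended near (5.8, 2.2).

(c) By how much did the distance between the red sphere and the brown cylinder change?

-1.8

They were about 7.2 units apart before and 5.4 after — 1.8 units closer together.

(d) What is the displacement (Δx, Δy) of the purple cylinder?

(-1.7, 1.5)

From the two frames, the purple cylinder sits at roughly (12.8, 3.5) before and (11.1, 5.0) after.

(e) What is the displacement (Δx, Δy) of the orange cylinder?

(2.8, 1.3)

From the two frames, the orange cylinder sits at roughly (5.9, 1.1) before and (8.7, 2.4) after.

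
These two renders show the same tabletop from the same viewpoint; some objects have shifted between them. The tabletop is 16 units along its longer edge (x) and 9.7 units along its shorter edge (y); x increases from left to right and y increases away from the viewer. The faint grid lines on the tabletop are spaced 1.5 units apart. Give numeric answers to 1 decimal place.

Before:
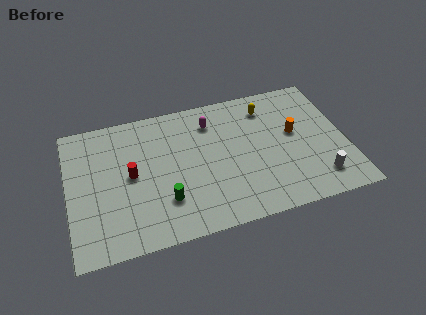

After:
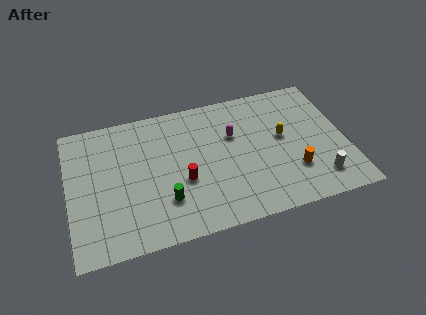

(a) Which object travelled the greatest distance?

the red cylinder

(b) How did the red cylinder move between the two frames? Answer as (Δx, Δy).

(2.9, -1.2)

The red cylinder was at about (3.6, 5.0) and moved to about (6.5, 3.8).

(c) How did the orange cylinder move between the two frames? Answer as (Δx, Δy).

(-0.3, -2.7)

The orange cylinder started near (13.1, 5.5) and ended near (12.8, 2.8).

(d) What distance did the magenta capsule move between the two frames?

1.8

From (8.4, 7.6) to (9.6, 6.3), the magenta capsule covered √(1.2² + 1.3²) ≈ 1.8 units.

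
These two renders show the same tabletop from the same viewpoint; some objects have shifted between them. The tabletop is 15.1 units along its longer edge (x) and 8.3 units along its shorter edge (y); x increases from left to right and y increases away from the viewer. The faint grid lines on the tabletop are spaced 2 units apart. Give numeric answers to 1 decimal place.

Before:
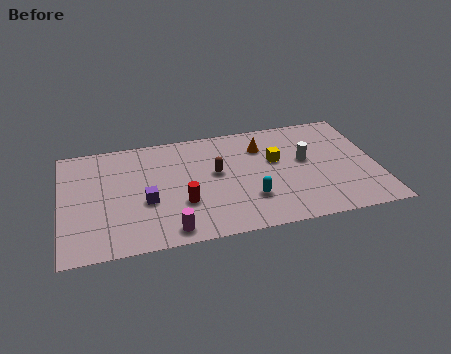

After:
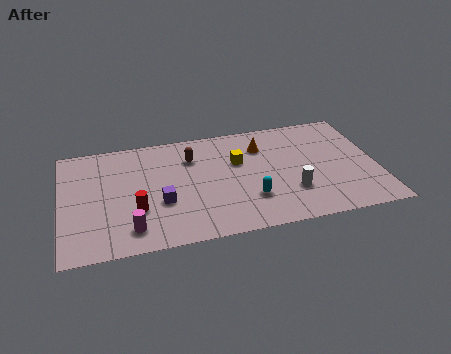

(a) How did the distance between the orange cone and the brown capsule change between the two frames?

+0.7

Before: roughly 2.7 units apart; after: 3.4. That's 0.7 units further apart.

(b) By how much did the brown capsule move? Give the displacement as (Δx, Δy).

(-1.1, 1.4)

The brown capsule started near (7.4, 4.7) and ended near (6.3, 6.1).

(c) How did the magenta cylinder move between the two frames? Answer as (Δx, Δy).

(-1.8, 0.5)

The magenta cylinder was at about (5.0, 1.0) and moved to about (3.2, 1.5).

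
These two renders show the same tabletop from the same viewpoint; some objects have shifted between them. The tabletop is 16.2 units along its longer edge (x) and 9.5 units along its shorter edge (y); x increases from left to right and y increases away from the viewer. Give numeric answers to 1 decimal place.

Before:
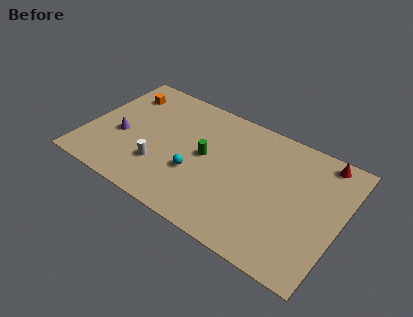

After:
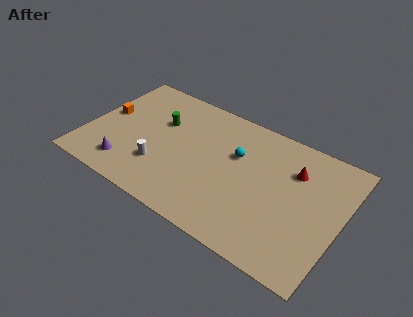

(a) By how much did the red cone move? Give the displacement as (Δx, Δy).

(-1.6, -1.7)

The red cone started near (14.6, 8.5) and ended near (13.0, 6.8).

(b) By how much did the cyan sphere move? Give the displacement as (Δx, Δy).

(2.2, 2.7)

From the two frames, the cyan sphere sits at roughly (7.2, 3.4) before and (9.4, 6.1) after.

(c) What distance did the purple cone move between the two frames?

2.2

From (2.2, 3.9) to (3.0, 1.8), the purple cone covered √(0.8² + 2.1²) ≈ 2.2 units.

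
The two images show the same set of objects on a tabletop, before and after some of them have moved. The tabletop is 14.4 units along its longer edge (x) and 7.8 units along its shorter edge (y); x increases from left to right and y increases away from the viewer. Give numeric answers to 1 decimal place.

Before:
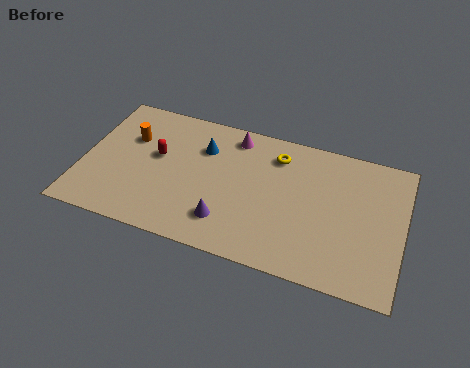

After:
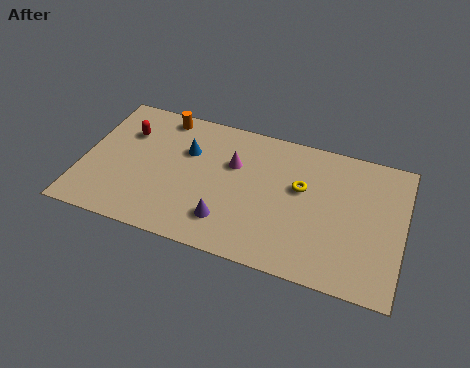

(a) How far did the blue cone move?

0.8

The blue cone was near (5.3, 5.6) before and (4.6, 5.2) after, so it travelled √(0.7² + 0.4²) ≈ 0.8 units.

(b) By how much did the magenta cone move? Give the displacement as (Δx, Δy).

(0.1, -1.6)

From the two frames, the magenta cone sits at roughly (6.6, 6.7) before and (6.7, 5.1) after.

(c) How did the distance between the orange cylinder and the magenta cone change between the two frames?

-1.0

The distance was about 4.8 in the first image and 3.8 in the second, so they moved 1.0 units closer together.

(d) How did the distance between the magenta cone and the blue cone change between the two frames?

+0.4

The distance was about 1.7 in the first image and 2.1 in the second, so they moved 0.4 units further apart.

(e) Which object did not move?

the purple cone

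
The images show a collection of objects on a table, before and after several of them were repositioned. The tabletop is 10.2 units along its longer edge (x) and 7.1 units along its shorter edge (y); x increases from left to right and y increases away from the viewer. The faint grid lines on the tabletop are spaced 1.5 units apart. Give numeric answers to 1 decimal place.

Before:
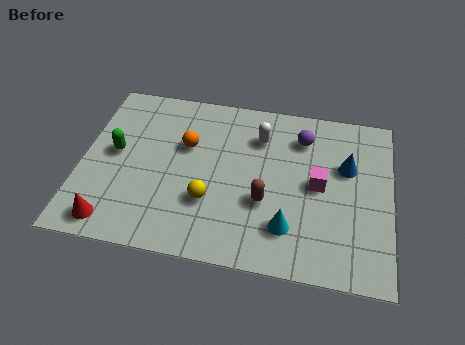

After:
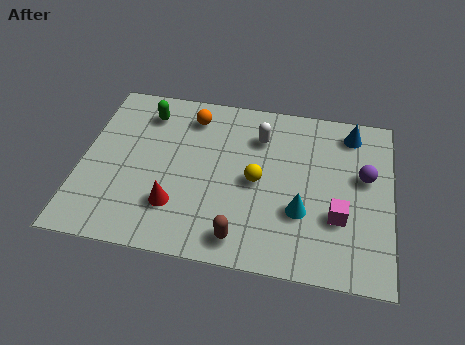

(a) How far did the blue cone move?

1.5

The blue cone moved from about (8.7, 4.5) to (8.8, 6.0), a distance of √(0.1² + 1.5²) ≈ 1.5.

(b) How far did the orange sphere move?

1.3

The orange sphere moved from about (3.4, 4.5) to (3.5, 5.8), a distance of √(0.1² + 1.3²) ≈ 1.3.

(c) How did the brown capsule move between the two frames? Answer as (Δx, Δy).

(-0.7, -1.6)

The brown capsule started near (6.1, 2.6) and ended near (5.4, 1.0).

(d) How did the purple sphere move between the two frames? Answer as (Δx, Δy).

(2.1, -1.3)

From the two frames, the purple sphere sits at roughly (7.2, 5.5) before and (9.3, 4.2) after.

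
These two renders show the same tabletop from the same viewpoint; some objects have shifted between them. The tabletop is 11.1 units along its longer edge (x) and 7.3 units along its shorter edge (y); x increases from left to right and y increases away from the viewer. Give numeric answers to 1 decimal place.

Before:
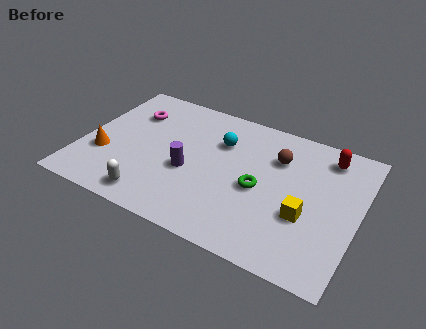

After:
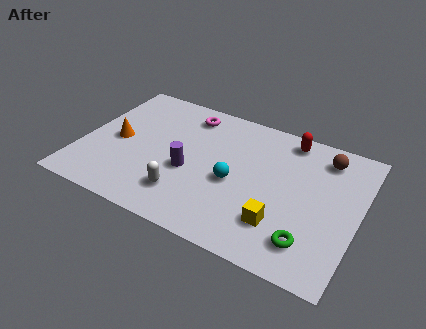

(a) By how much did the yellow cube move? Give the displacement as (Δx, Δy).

(-0.9, -0.8)

The yellow cube started near (9.1, 2.7) and ended near (8.2, 1.9).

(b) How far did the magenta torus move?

2.3

The magenta torus was near (1.7, 5.3) before and (3.9, 6.1) after, so it travelled √(2.2² + 0.8²) ≈ 2.3 units.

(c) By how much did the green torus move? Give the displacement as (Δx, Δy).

(2.2, -1.8)

The green torus started near (7.2, 3.3) and ended near (9.4, 1.5).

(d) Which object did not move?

the purple cylinder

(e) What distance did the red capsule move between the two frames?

1.6

The red capsule moved from about (9.6, 6.1) to (8.0, 6.4), a distance of √(1.6² + 0.3²) ≈ 1.6.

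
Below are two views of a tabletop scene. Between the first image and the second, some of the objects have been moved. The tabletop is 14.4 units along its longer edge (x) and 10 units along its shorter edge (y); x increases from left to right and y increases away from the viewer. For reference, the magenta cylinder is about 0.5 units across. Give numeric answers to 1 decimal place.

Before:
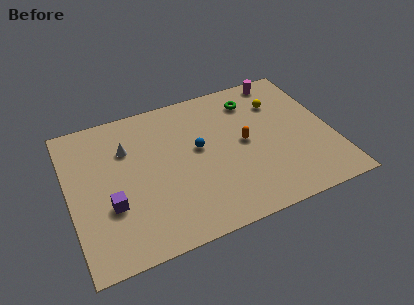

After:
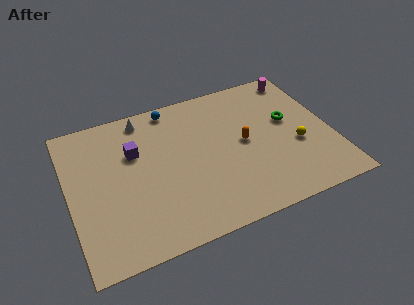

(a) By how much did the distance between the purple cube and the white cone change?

-1.4

They were about 3.7 units apart before and 2.3 after — 1.4 units closer together.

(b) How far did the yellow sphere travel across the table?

3.5

From (11.8, 7.3) to (12.4, 3.9), the yellow sphere covered √(0.6² + 3.4²) ≈ 3.5 units.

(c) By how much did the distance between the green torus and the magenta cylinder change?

+1.1

Before: roughly 2.1 units apart; after: 3.2. That's 1.1 units further apart.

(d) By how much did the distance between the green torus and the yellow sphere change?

+0.3

The distance was about 1.6 in the first image and 1.9 in the second, so they moved 0.3 units further apart.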